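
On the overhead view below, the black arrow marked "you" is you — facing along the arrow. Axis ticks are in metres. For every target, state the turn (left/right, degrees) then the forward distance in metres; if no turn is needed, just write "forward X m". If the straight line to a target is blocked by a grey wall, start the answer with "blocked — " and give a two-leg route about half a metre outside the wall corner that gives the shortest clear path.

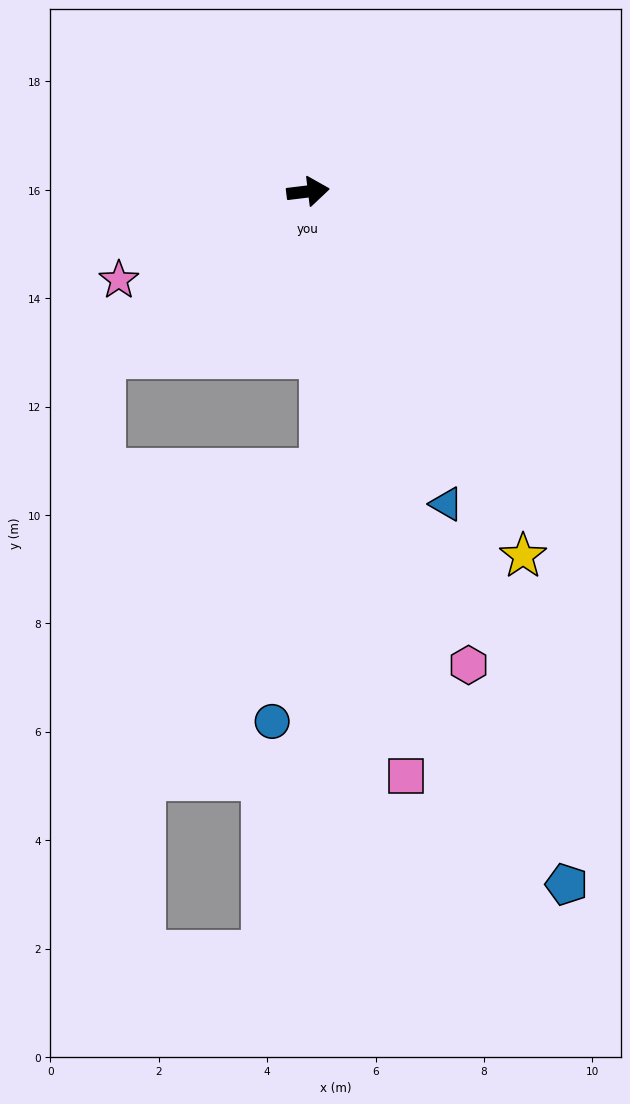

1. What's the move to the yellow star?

turn right 66°, forward 7.8 m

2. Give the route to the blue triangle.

turn right 73°, forward 6.3 m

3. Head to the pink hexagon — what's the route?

turn right 78°, forward 9.2 m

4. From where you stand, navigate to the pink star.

turn right 162°, forward 3.9 m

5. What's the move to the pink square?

turn right 87°, forward 10.9 m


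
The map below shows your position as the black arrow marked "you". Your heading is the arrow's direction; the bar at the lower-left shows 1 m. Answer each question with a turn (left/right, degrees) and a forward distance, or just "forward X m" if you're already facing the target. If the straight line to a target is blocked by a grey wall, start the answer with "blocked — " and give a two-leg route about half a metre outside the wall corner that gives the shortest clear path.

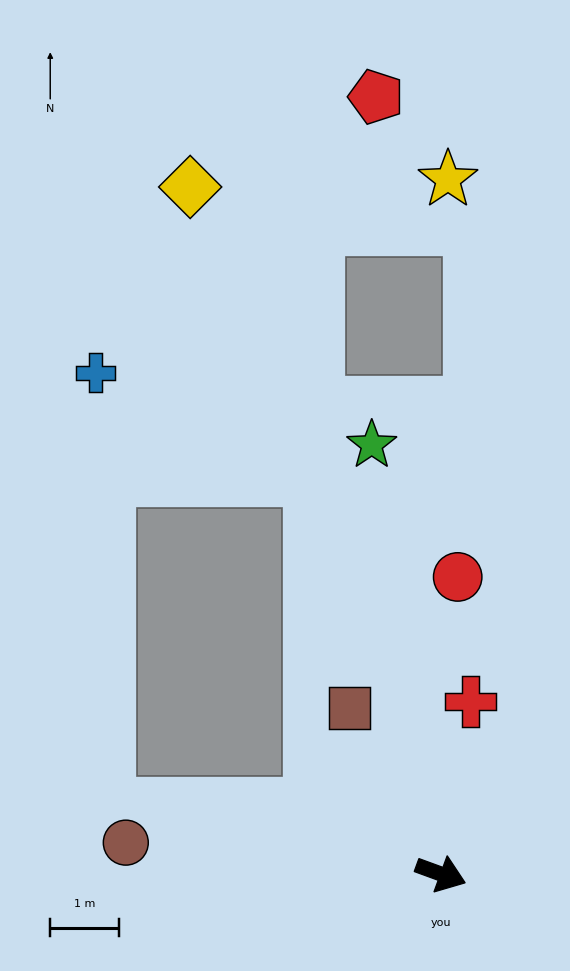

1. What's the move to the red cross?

turn left 100°, forward 2.5 m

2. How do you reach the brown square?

turn left 139°, forward 2.7 m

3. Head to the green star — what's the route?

turn left 119°, forward 6.3 m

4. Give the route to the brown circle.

turn right 166°, forward 4.6 m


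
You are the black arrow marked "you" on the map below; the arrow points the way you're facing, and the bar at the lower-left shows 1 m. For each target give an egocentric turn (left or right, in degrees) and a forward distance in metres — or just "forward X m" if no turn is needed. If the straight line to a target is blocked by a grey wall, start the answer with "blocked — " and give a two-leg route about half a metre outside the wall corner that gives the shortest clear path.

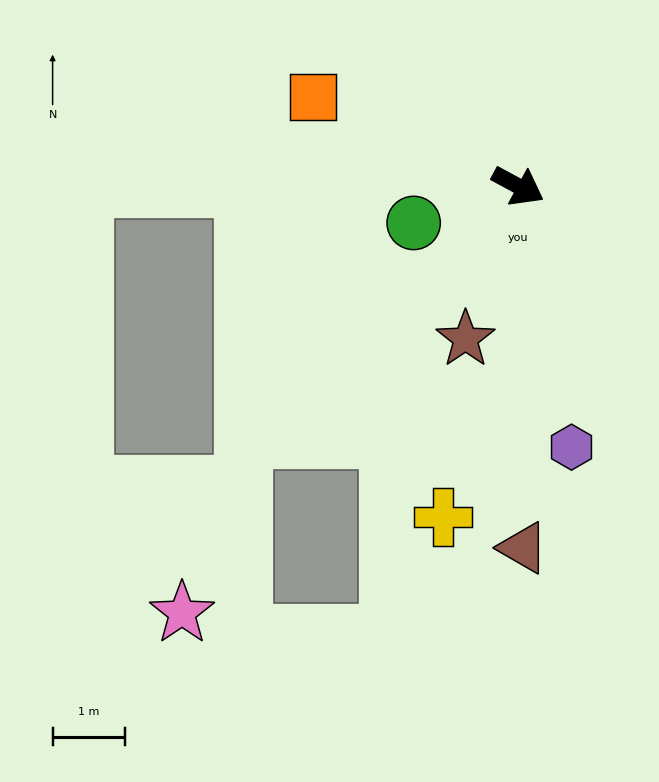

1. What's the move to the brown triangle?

turn right 61°, forward 5.0 m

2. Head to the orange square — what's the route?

turn right 175°, forward 3.1 m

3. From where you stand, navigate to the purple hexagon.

turn right 50°, forward 3.7 m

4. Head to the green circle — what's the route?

turn right 132°, forward 1.5 m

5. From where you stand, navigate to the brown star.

turn right 81°, forward 2.2 m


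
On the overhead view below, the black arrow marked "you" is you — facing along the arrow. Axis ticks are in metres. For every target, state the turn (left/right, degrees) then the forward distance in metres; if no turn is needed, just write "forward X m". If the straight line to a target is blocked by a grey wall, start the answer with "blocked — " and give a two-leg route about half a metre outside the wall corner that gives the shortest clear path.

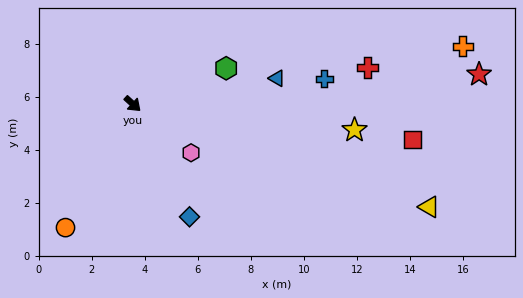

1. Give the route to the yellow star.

turn left 36°, forward 8.4 m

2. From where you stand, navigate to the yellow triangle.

turn left 23°, forward 11.8 m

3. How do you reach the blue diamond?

turn right 21°, forward 4.8 m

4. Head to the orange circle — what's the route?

turn right 76°, forward 5.3 m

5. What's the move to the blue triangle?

turn left 53°, forward 5.5 m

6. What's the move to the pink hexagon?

turn left 3°, forward 2.9 m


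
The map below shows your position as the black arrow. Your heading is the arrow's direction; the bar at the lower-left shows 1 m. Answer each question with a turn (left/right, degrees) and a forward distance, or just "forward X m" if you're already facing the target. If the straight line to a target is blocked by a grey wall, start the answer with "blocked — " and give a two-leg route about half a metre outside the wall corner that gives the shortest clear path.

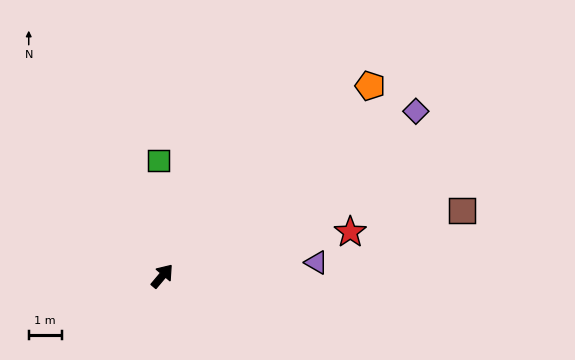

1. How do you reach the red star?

turn right 37°, forward 5.9 m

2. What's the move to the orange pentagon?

turn right 7°, forward 8.6 m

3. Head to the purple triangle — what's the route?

turn right 45°, forward 4.7 m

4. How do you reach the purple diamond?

turn right 17°, forward 9.2 m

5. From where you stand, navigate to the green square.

turn left 42°, forward 3.5 m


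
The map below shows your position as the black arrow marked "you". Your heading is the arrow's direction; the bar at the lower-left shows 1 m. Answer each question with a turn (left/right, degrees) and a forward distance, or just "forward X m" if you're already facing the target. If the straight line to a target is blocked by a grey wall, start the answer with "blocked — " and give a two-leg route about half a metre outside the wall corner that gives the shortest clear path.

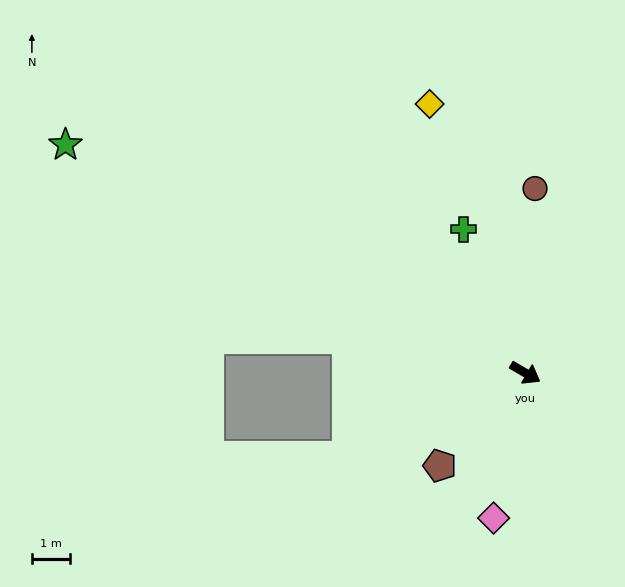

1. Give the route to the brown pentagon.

turn right 102°, forward 3.3 m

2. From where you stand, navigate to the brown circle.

turn left 117°, forward 4.9 m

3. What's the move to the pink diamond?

turn right 72°, forward 3.9 m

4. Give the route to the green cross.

turn left 143°, forward 4.1 m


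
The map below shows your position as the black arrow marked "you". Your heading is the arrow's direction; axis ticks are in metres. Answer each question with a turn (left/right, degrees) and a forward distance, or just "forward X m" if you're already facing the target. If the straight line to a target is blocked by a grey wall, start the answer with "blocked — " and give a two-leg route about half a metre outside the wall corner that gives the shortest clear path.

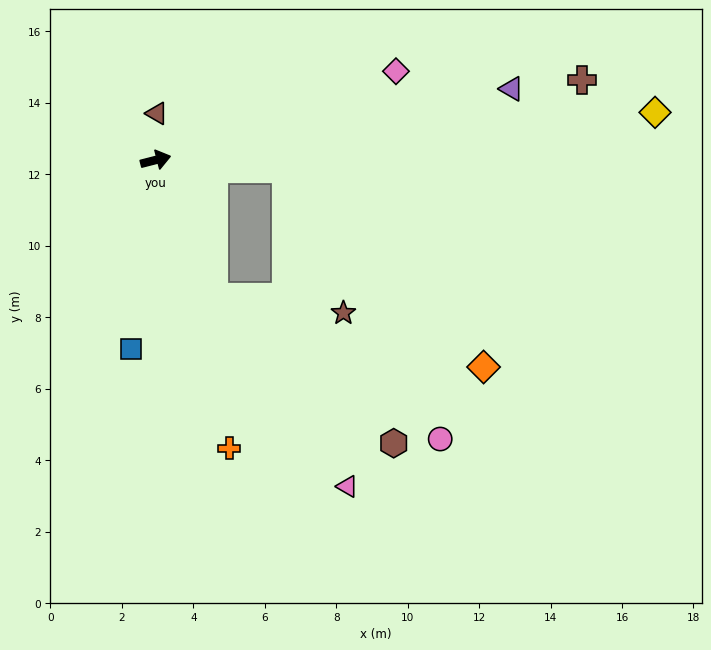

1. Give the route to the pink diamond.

turn left 6°, forward 7.2 m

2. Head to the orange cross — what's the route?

turn right 90°, forward 8.3 m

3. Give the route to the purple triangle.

turn right 3°, forward 10.2 m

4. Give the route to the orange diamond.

blocked — turn right 18°, forward 3.7 m, then turn right 42°, forward 7.8 m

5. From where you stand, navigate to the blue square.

turn right 112°, forward 5.3 m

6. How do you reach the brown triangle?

turn left 74°, forward 1.3 m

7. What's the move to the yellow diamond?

turn right 9°, forward 14.0 m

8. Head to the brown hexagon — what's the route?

blocked — turn right 82°, forward 4.2 m, then turn left 29°, forward 6.5 m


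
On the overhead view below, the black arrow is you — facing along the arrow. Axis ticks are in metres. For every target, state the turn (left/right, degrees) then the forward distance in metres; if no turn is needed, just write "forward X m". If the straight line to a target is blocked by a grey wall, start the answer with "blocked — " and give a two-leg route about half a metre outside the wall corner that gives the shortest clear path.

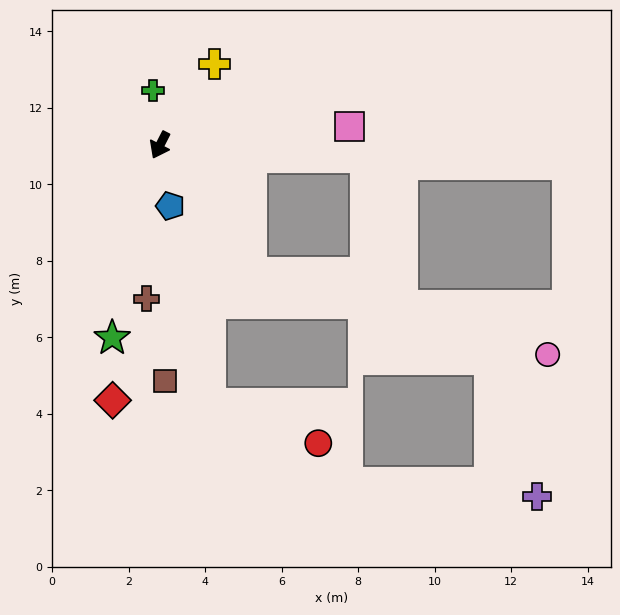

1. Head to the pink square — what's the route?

turn left 123°, forward 5.0 m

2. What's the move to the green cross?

turn right 146°, forward 1.4 m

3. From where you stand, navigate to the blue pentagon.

turn left 37°, forward 1.6 m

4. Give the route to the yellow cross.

turn left 173°, forward 2.6 m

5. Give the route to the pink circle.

blocked — turn left 63°, forward 4.1 m, then turn left 39°, forward 8.0 m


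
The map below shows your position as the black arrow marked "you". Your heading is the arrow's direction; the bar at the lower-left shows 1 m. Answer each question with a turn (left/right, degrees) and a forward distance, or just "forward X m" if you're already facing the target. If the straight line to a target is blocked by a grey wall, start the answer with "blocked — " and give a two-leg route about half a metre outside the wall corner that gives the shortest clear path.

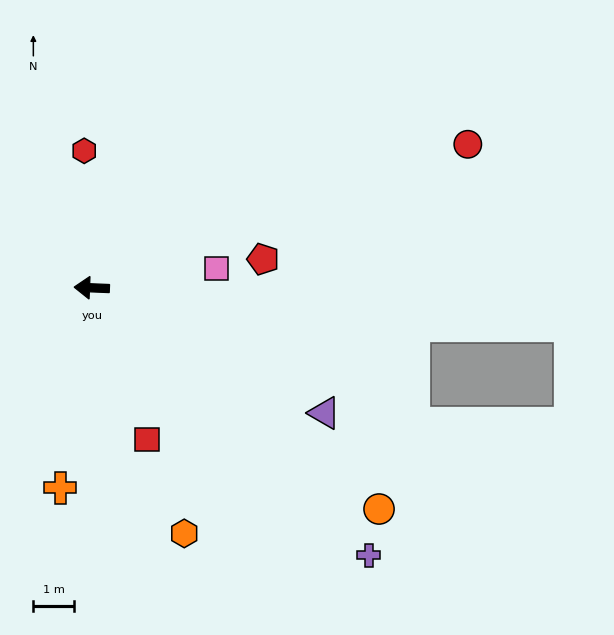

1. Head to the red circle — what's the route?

turn right 157°, forward 10.0 m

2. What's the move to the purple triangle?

turn left 154°, forward 6.5 m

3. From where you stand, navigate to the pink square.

turn right 169°, forward 3.1 m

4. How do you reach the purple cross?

turn left 138°, forward 9.5 m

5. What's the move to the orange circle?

turn left 145°, forward 9.0 m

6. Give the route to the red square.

turn left 112°, forward 4.0 m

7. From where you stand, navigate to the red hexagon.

turn right 85°, forward 3.4 m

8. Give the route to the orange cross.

turn left 83°, forward 5.0 m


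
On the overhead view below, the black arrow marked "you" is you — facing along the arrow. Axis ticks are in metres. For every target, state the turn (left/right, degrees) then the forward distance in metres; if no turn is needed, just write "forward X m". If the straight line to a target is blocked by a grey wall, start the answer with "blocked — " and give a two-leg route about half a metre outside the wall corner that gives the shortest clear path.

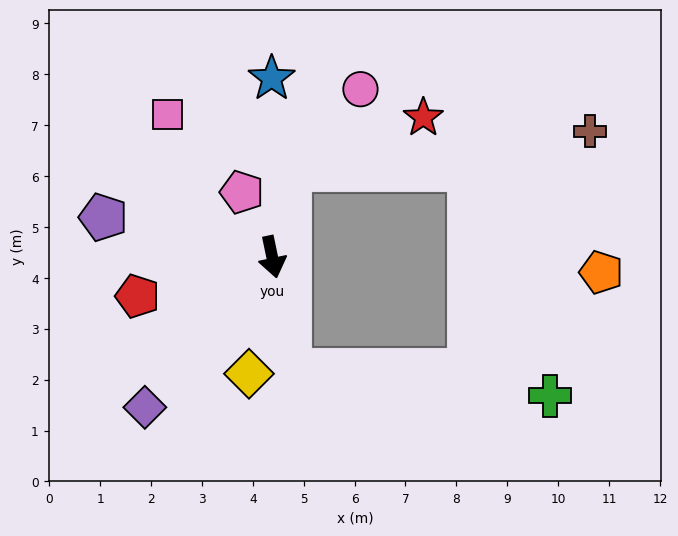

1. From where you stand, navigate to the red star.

blocked — turn left 157°, forward 1.7 m, then turn right 57°, forward 2.8 m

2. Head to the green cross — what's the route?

blocked — turn right 3°, forward 2.3 m, then turn left 76°, forward 5.1 m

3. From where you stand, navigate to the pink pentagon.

turn right 167°, forward 1.4 m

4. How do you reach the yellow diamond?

turn right 23°, forward 2.3 m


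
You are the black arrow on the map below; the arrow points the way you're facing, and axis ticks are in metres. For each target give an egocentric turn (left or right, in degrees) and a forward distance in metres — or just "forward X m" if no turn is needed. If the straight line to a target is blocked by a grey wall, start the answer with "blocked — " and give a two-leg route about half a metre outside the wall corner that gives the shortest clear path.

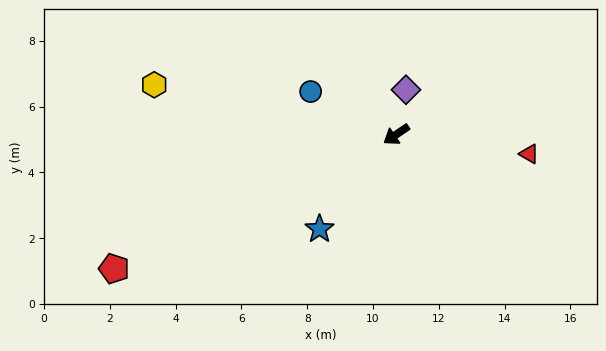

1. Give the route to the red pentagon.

turn right 9°, forward 9.5 m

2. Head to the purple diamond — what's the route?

turn right 136°, forward 1.4 m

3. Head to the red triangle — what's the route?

turn left 137°, forward 4.1 m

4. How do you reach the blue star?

turn left 17°, forward 3.7 m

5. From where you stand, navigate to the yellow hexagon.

turn right 46°, forward 7.5 m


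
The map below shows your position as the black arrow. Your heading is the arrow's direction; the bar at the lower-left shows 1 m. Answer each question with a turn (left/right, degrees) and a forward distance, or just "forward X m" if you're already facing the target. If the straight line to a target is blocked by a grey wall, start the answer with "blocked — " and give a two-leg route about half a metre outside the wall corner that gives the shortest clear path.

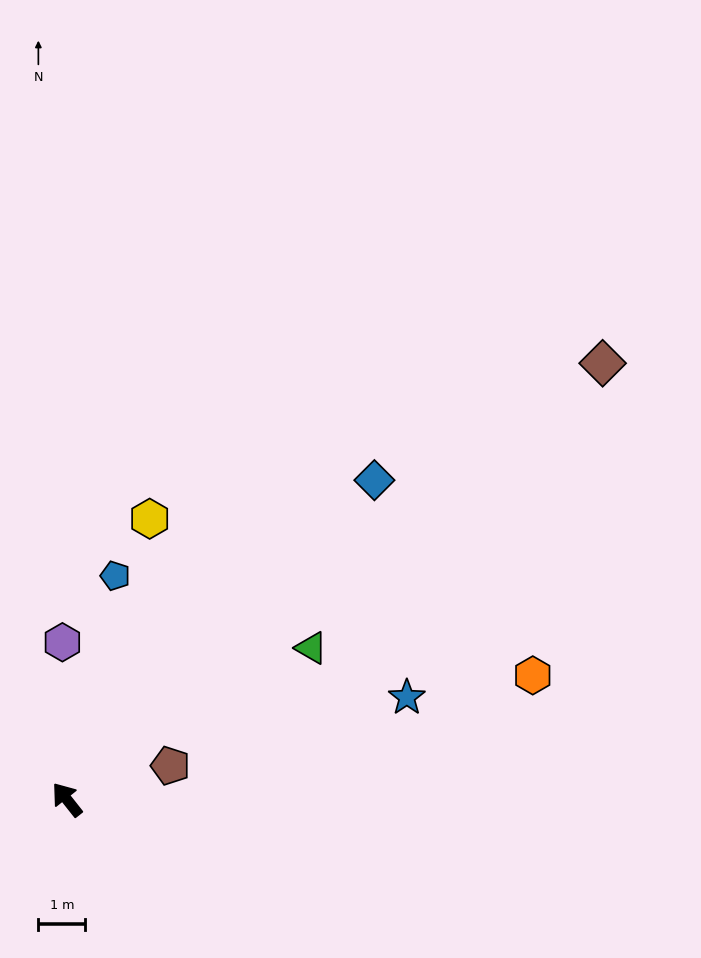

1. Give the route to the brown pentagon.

turn right 110°, forward 2.3 m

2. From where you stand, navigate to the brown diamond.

turn right 89°, forward 14.7 m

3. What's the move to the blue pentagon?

turn right 51°, forward 4.9 m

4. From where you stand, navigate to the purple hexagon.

turn right 37°, forward 3.3 m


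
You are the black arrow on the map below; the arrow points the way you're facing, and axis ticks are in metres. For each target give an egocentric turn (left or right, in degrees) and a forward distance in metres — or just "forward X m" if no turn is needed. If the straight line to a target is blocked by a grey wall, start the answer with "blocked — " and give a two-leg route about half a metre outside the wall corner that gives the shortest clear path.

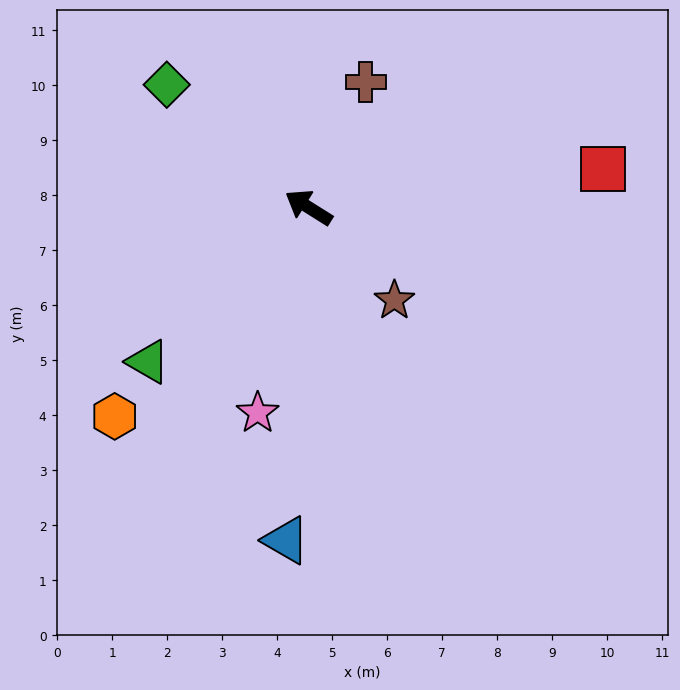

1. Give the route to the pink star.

turn left 108°, forward 3.8 m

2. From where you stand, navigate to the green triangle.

turn left 76°, forward 4.0 m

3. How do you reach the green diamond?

turn right 9°, forward 3.4 m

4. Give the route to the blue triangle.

turn left 118°, forward 6.1 m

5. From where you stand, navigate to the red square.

turn right 141°, forward 5.4 m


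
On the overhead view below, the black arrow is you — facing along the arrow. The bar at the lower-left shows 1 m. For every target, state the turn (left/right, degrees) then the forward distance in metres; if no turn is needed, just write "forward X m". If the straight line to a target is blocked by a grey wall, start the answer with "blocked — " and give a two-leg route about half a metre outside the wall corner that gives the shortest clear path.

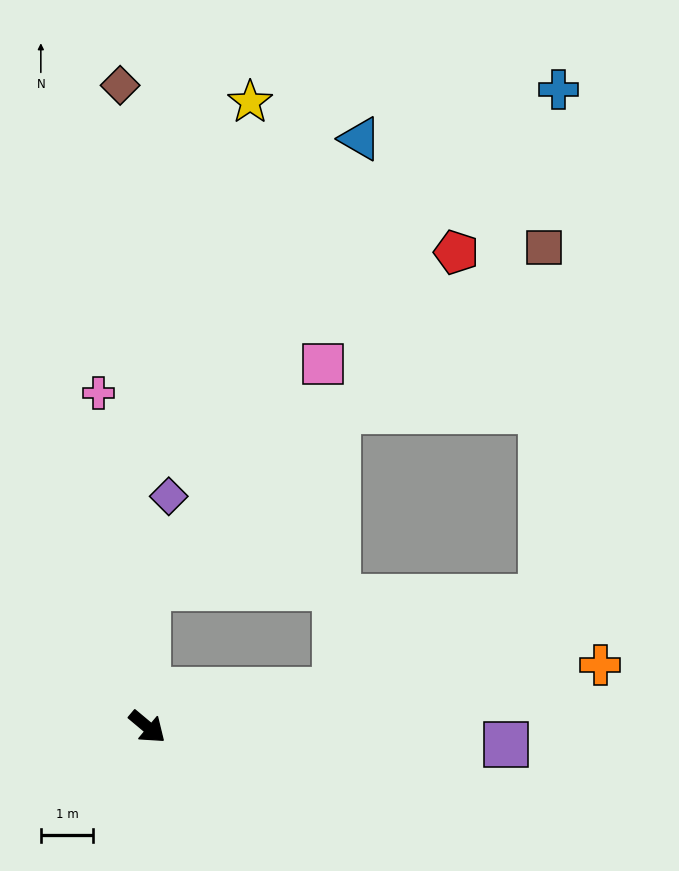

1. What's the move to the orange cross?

turn left 48°, forward 8.7 m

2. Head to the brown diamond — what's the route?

turn left 132°, forward 12.3 m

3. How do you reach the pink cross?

turn left 138°, forward 6.4 m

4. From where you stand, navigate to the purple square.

turn left 37°, forward 6.9 m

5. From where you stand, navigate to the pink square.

blocked — turn left 129°, forward 2.7 m, then turn right 37°, forward 5.4 m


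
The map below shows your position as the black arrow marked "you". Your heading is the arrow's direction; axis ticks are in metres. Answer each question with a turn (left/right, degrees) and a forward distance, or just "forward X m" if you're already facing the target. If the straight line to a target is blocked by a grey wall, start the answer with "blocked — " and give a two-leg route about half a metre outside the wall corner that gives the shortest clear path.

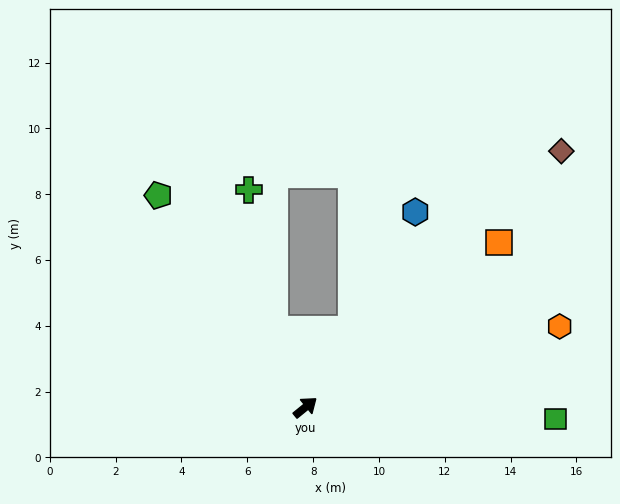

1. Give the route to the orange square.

forward 7.7 m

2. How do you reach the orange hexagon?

turn right 22°, forward 8.1 m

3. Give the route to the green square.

turn right 42°, forward 7.6 m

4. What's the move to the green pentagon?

turn left 86°, forward 7.8 m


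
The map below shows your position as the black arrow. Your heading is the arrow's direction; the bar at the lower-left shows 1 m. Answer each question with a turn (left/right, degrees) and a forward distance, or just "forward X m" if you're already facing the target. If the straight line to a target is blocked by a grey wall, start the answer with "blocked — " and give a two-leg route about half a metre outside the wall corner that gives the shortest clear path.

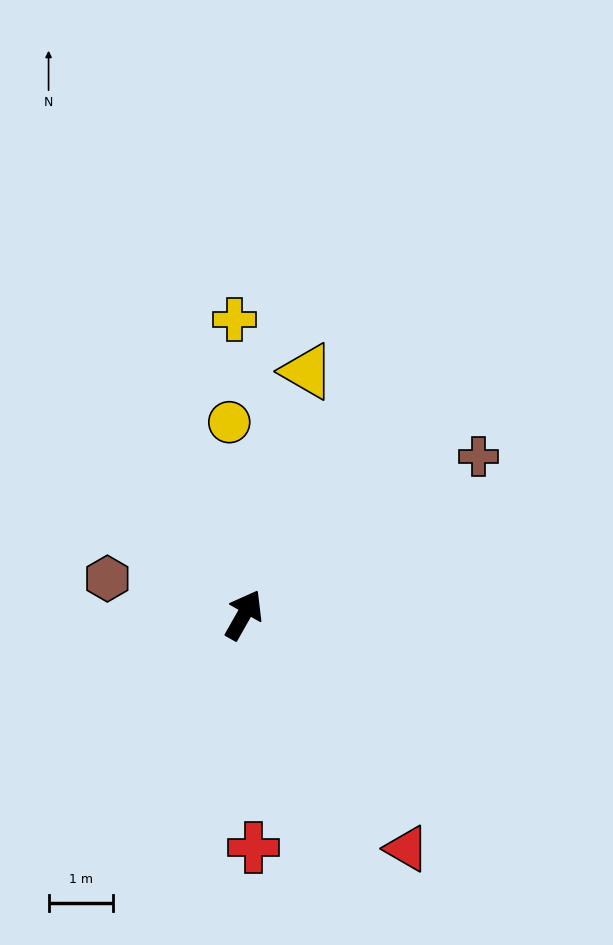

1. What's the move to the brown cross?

turn right 27°, forward 4.4 m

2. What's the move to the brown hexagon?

turn left 105°, forward 2.2 m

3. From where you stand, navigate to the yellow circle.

turn left 34°, forward 3.0 m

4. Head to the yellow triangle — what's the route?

turn left 15°, forward 3.9 m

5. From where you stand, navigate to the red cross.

turn right 148°, forward 3.6 m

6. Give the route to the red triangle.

turn right 116°, forward 4.4 m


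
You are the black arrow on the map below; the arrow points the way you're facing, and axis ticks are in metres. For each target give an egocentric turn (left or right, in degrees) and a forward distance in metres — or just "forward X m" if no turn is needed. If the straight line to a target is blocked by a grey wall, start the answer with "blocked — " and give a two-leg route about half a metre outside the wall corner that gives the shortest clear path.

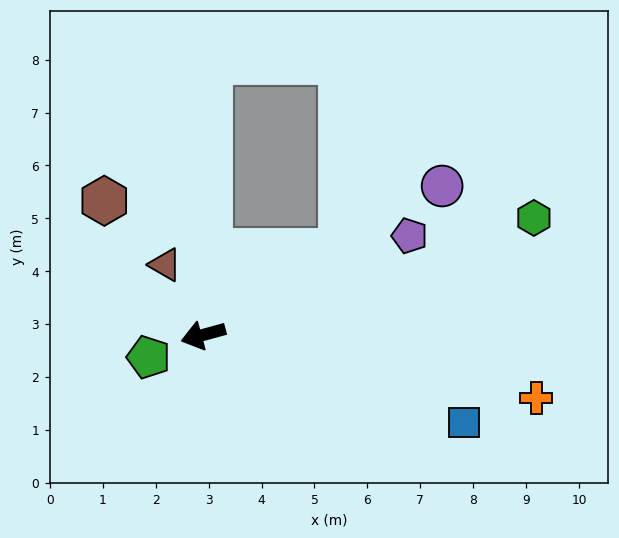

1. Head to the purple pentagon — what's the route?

turn right 170°, forward 4.3 m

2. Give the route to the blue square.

turn left 146°, forward 5.2 m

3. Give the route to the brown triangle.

turn right 77°, forward 1.5 m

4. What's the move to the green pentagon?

turn left 7°, forward 1.1 m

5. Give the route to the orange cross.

turn left 154°, forward 6.4 m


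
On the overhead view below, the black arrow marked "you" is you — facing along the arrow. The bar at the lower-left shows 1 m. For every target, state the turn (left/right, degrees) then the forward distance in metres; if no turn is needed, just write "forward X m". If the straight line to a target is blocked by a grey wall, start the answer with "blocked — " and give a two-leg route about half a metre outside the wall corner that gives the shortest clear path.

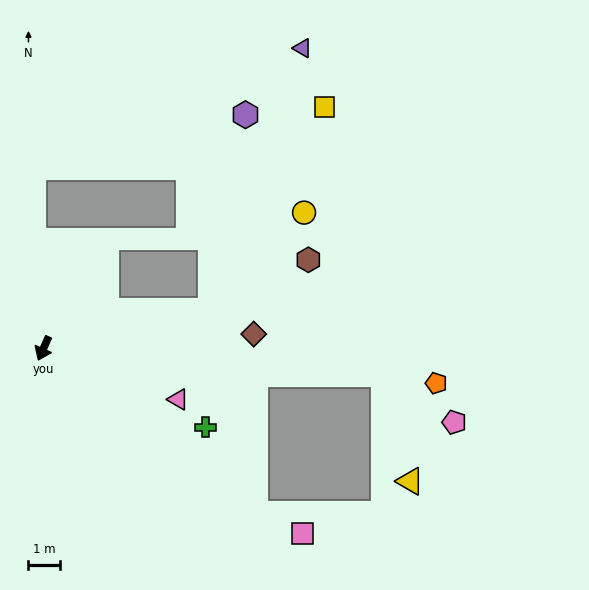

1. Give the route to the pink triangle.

turn left 93°, forward 4.5 m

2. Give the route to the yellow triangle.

blocked — turn left 110°, forward 10.7 m, then turn right 72°, forward 3.5 m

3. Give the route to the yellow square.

blocked — turn left 126°, forward 5.4 m, then turn left 49°, forward 7.3 m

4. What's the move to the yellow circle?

blocked — turn left 126°, forward 5.4 m, then turn left 35°, forward 4.2 m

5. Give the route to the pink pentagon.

blocked — turn left 110°, forward 10.7 m, then turn right 31°, forward 2.7 m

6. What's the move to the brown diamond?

turn left 118°, forward 6.6 m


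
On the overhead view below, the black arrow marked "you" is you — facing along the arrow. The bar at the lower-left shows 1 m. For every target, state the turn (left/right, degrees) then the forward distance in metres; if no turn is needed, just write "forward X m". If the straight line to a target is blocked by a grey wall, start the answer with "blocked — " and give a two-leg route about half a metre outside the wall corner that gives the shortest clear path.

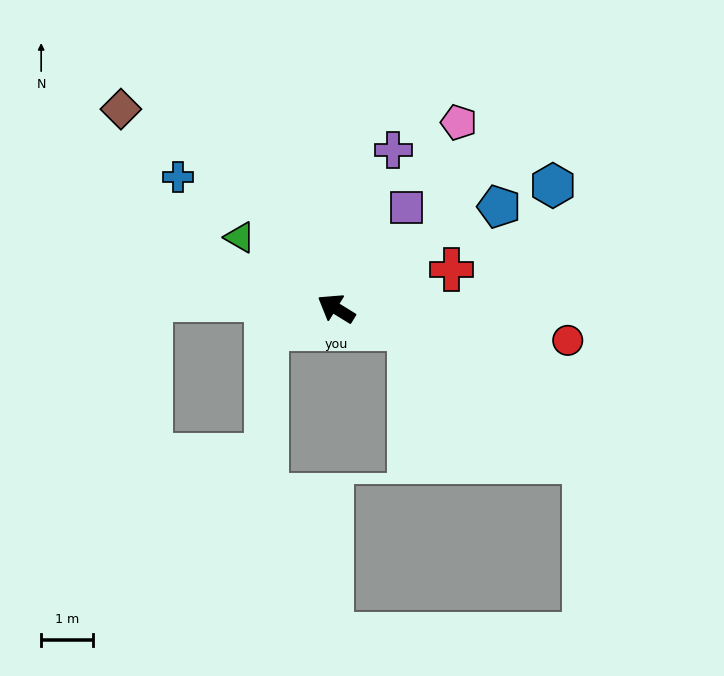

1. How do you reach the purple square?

turn right 93°, forward 2.4 m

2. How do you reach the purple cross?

turn right 78°, forward 3.3 m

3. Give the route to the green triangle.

turn right 5°, forward 2.3 m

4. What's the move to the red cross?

turn right 130°, forward 2.3 m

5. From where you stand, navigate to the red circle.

turn right 156°, forward 4.5 m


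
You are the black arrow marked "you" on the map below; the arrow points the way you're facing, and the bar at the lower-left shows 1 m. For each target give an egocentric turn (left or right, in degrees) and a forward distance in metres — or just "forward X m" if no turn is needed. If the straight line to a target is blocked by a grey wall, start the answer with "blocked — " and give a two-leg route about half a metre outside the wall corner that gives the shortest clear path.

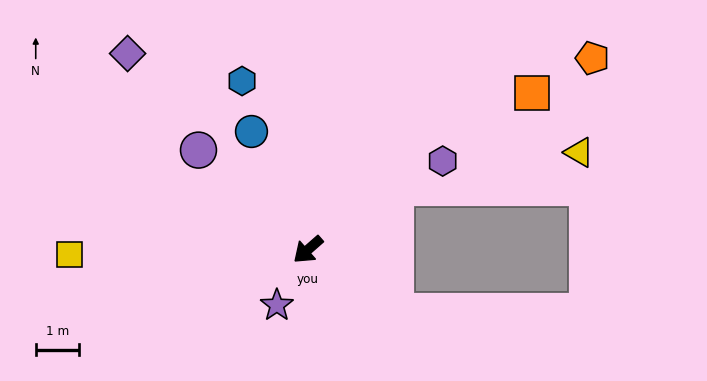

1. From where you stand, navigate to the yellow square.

turn right 40°, forward 5.5 m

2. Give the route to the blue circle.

turn right 106°, forward 3.0 m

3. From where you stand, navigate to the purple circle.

turn right 84°, forward 3.4 m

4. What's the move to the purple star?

turn left 20°, forward 1.5 m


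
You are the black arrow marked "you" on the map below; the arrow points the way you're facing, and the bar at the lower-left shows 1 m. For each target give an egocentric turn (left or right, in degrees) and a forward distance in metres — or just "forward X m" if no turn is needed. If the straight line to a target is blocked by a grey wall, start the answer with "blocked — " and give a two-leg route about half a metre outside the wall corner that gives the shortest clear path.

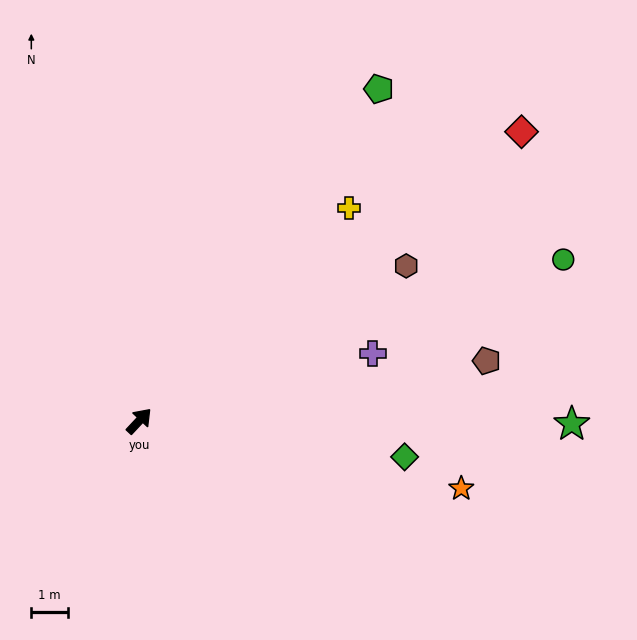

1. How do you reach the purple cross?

turn right 31°, forward 6.6 m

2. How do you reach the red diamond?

turn right 10°, forward 13.1 m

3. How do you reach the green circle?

turn right 26°, forward 12.4 m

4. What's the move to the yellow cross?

forward 8.2 m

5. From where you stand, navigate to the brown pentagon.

turn right 37°, forward 9.6 m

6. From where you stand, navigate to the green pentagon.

turn left 7°, forward 11.2 m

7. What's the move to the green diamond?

turn right 55°, forward 7.3 m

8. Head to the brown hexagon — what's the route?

turn right 17°, forward 8.4 m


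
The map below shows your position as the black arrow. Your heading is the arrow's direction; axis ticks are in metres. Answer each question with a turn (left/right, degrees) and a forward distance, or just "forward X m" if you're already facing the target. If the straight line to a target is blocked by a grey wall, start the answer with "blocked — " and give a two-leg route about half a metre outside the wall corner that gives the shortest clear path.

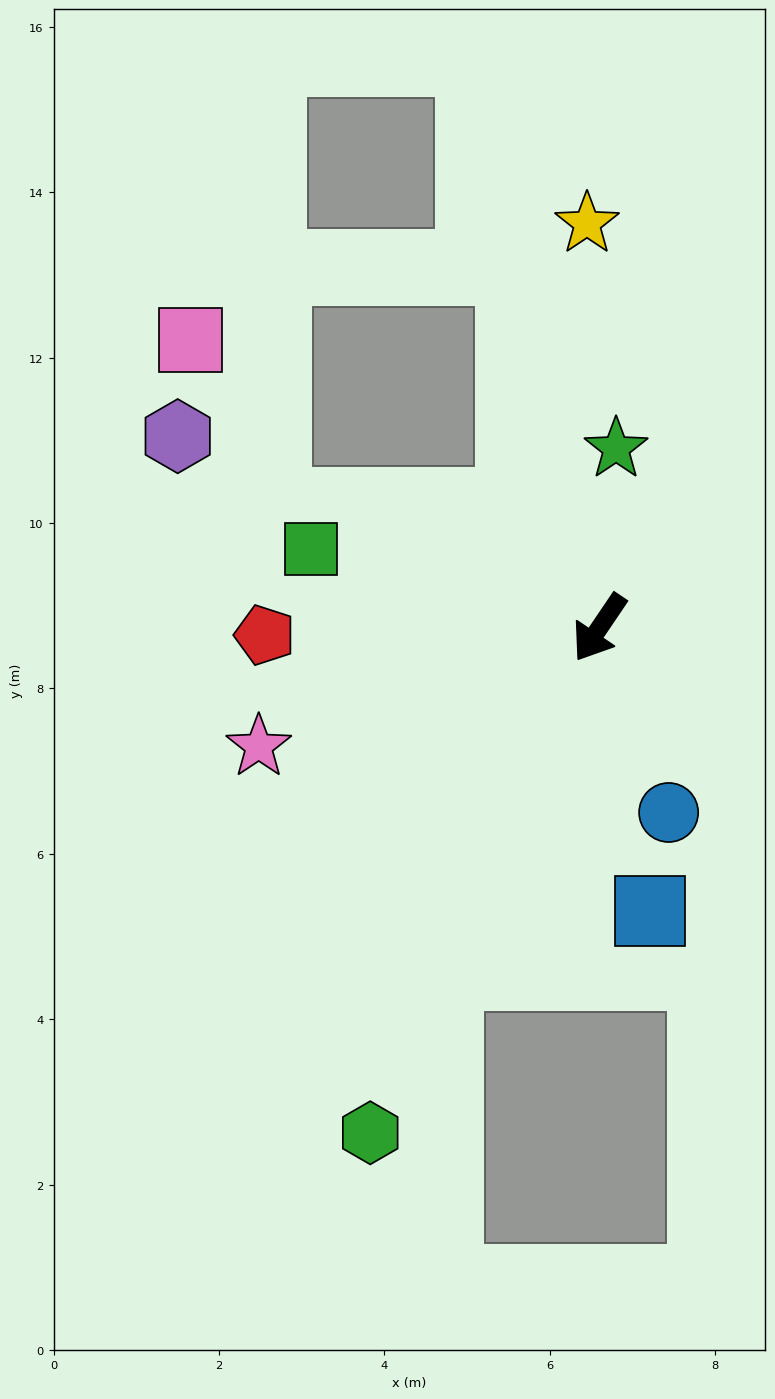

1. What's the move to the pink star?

turn right 37°, forward 4.4 m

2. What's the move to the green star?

turn right 151°, forward 2.2 m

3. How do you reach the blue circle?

turn left 55°, forward 2.4 m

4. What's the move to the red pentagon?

turn right 55°, forward 4.0 m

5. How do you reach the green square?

turn right 71°, forward 3.6 m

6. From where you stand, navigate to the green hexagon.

turn left 10°, forward 6.7 m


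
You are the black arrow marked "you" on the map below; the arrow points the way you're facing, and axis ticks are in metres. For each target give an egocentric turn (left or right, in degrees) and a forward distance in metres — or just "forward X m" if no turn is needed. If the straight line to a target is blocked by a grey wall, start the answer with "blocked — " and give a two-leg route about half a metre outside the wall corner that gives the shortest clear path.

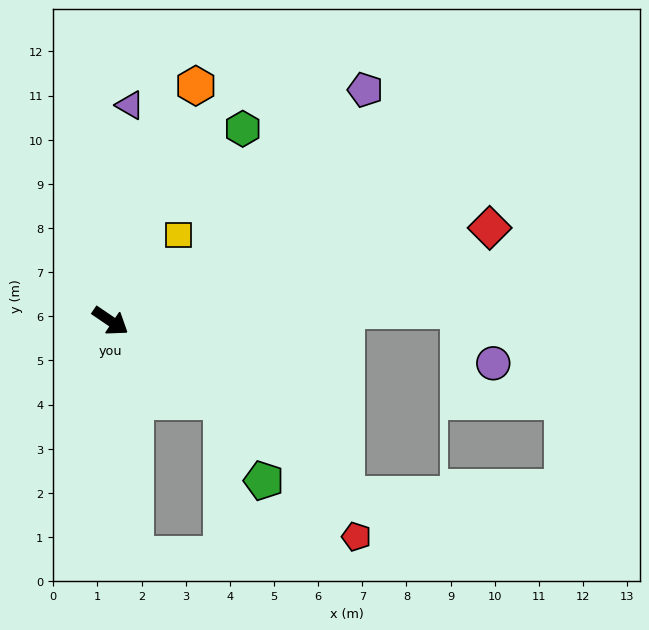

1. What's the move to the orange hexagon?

turn left 104°, forward 5.7 m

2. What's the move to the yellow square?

turn left 86°, forward 2.5 m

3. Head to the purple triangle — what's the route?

turn left 119°, forward 4.9 m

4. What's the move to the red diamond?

turn left 48°, forward 8.8 m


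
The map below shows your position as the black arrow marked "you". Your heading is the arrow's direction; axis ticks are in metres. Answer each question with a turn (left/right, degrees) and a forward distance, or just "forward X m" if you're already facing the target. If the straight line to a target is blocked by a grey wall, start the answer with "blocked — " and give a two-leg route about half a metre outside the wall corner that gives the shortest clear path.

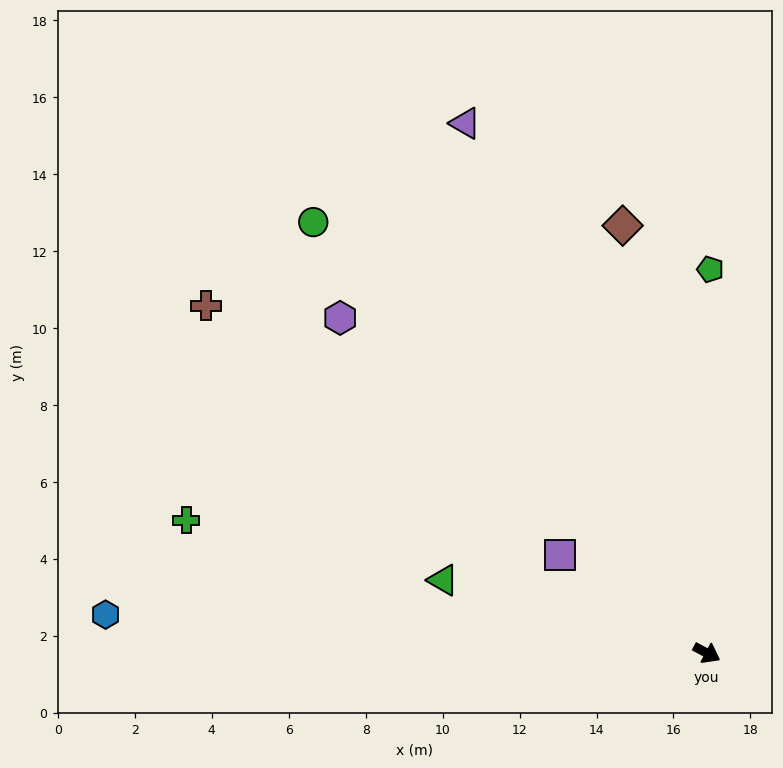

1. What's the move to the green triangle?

turn right 167°, forward 7.1 m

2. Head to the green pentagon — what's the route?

turn left 118°, forward 10.0 m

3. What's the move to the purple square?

turn left 174°, forward 4.6 m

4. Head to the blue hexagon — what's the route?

turn right 156°, forward 15.7 m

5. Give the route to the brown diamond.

turn left 129°, forward 11.3 m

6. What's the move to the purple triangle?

turn left 143°, forward 15.1 m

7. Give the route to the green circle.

turn left 161°, forward 15.2 m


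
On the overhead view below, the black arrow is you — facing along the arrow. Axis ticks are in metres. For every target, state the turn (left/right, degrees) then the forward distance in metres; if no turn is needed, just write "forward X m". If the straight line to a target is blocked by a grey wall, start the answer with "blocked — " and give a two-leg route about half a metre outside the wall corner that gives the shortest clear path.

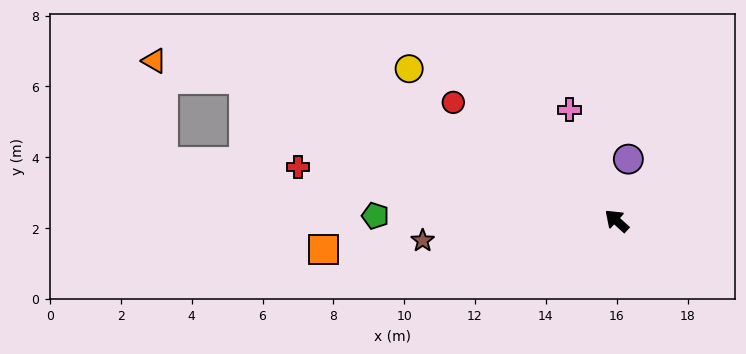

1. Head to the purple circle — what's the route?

turn right 58°, forward 1.8 m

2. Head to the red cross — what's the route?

turn left 33°, forward 9.1 m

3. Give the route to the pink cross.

turn right 25°, forward 3.4 m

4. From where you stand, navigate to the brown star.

turn left 48°, forward 5.5 m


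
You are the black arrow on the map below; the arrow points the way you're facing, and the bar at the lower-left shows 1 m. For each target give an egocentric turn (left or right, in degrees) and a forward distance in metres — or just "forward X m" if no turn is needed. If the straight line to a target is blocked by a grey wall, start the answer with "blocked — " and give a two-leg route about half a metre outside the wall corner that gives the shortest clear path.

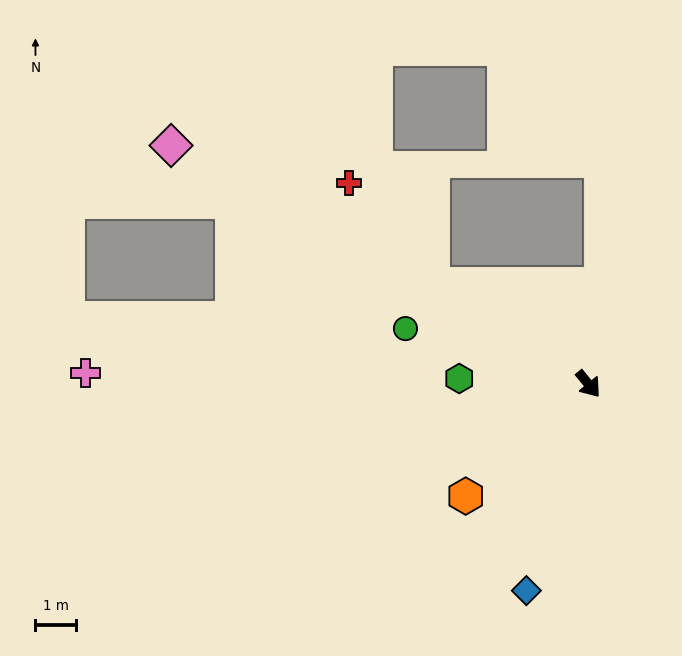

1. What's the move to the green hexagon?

turn right 132°, forward 3.1 m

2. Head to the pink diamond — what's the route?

turn right 159°, forward 11.7 m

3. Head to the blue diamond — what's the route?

turn right 56°, forward 5.3 m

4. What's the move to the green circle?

turn right 146°, forward 4.7 m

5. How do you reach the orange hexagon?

turn right 87°, forward 4.0 m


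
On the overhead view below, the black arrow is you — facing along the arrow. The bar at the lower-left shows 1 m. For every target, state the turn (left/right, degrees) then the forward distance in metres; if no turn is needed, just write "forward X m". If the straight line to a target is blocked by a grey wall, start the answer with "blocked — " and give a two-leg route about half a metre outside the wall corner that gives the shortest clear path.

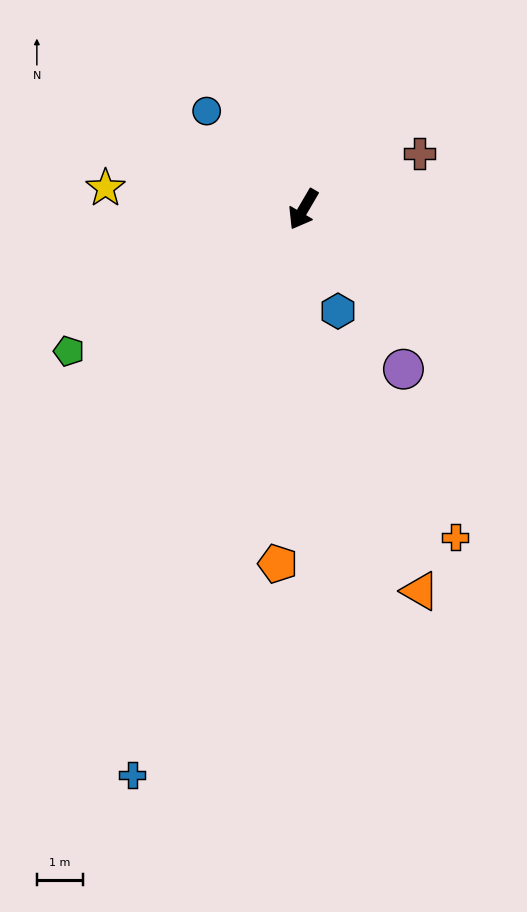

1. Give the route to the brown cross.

turn left 146°, forward 2.8 m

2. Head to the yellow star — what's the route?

turn right 66°, forward 4.3 m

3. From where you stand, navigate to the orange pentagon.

turn left 26°, forward 7.6 m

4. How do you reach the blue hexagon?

turn left 49°, forward 2.3 m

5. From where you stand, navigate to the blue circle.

turn right 105°, forward 3.0 m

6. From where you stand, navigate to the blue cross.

turn left 13°, forward 12.7 m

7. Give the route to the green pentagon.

turn right 29°, forward 5.9 m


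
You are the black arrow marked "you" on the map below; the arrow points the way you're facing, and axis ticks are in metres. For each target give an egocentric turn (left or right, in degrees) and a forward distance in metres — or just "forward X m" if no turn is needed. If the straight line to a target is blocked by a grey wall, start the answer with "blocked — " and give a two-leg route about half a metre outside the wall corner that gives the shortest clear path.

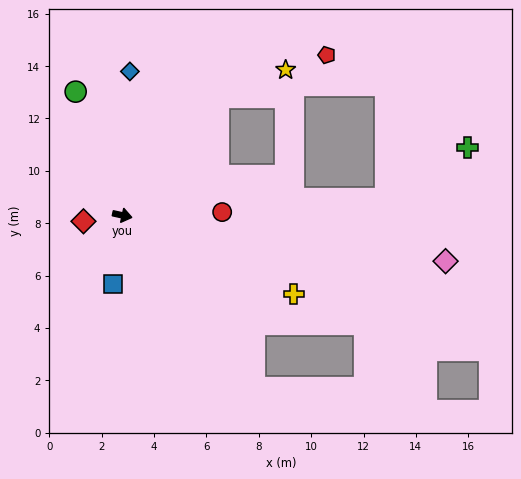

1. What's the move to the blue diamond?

turn left 99°, forward 5.5 m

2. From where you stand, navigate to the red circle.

turn left 14°, forward 3.8 m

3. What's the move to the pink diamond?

turn left 4°, forward 12.5 m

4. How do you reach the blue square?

turn right 85°, forward 2.7 m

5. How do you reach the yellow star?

blocked — turn left 63°, forward 5.8 m, then turn right 29°, forward 2.8 m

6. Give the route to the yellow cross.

turn right 12°, forward 7.2 m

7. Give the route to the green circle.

turn left 123°, forward 5.0 m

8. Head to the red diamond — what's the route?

turn right 159°, forward 1.5 m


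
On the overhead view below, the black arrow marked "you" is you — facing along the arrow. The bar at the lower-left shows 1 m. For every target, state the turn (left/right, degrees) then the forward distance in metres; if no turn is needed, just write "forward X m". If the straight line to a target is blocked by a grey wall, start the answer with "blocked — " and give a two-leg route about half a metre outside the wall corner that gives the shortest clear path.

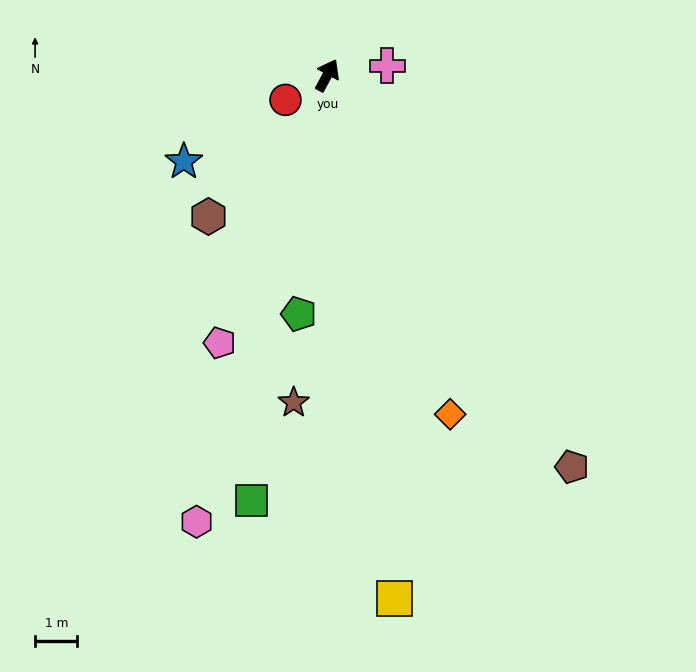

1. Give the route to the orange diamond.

turn right 132°, forward 8.5 m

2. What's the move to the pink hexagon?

turn right 168°, forward 11.0 m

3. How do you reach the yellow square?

turn right 144°, forward 12.5 m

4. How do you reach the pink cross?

turn right 53°, forward 1.4 m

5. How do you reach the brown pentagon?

turn right 120°, forward 10.9 m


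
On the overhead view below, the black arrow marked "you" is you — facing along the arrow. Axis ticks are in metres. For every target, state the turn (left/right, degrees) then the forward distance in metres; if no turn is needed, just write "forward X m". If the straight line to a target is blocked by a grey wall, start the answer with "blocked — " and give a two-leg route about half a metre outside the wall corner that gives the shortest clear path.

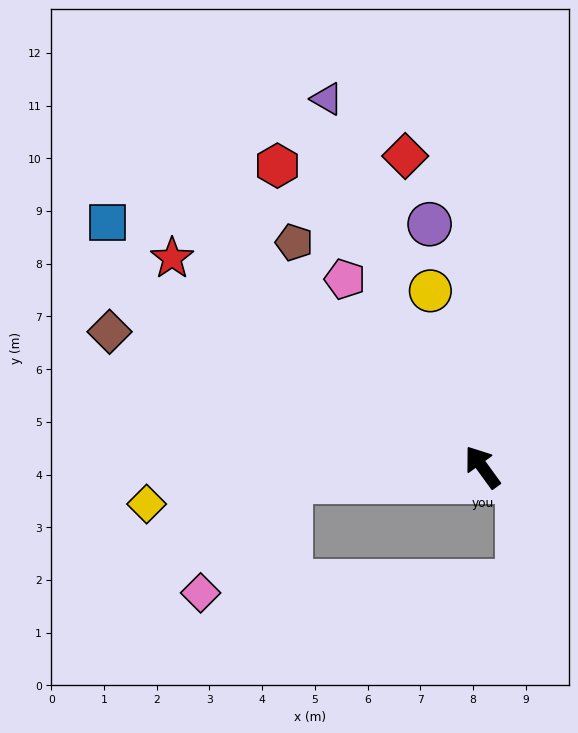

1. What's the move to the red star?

turn left 20°, forward 7.1 m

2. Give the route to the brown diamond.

turn left 34°, forward 7.5 m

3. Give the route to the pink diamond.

blocked — turn left 58°, forward 3.7 m, then turn left 47°, forward 2.7 m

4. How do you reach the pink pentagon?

forward 4.4 m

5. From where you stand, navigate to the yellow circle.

turn right 20°, forward 3.5 m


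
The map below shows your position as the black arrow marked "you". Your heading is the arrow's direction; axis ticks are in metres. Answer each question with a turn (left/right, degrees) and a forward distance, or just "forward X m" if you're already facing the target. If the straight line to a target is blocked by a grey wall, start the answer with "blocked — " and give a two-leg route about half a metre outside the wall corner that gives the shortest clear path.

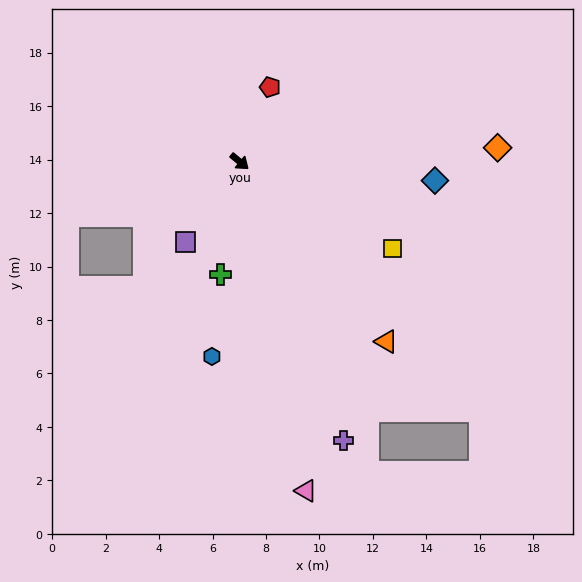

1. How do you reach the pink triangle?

turn right 39°, forward 12.6 m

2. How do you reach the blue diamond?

turn left 34°, forward 7.3 m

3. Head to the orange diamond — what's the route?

turn left 43°, forward 9.7 m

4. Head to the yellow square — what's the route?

turn left 10°, forward 6.6 m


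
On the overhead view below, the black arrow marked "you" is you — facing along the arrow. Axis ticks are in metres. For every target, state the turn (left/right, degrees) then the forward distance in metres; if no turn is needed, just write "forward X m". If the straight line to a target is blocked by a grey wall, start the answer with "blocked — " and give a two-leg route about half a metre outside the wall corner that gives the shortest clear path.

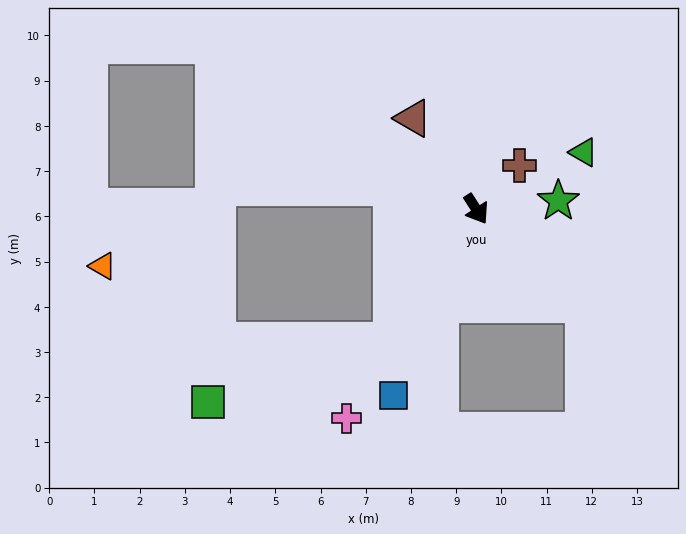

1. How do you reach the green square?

blocked — turn right 65°, forward 3.5 m, then turn right 40°, forward 4.3 m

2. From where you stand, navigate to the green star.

turn left 63°, forward 1.8 m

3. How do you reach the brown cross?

turn left 103°, forward 1.4 m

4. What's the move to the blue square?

turn right 57°, forward 4.5 m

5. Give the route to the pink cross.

turn right 64°, forward 5.4 m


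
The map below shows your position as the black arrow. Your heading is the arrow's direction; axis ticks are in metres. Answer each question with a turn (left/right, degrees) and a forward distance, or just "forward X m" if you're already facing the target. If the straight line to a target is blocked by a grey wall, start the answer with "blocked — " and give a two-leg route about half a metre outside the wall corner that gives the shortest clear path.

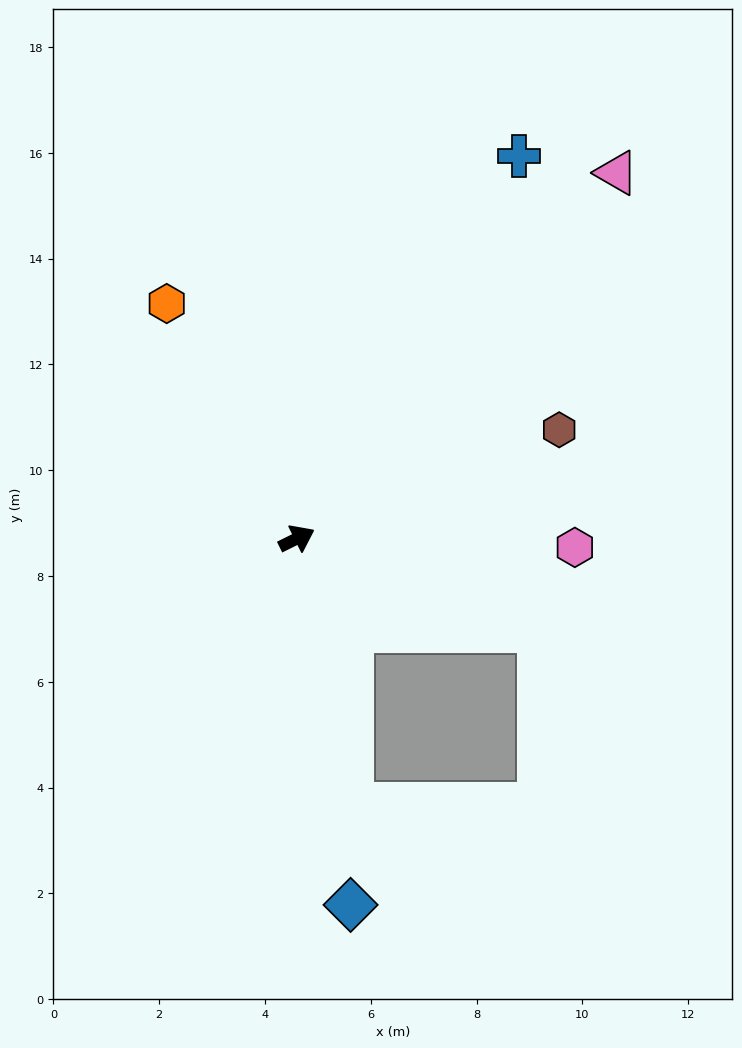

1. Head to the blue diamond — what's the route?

turn right 108°, forward 7.0 m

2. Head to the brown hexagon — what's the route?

turn right 4°, forward 5.4 m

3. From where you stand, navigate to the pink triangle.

turn left 22°, forward 9.2 m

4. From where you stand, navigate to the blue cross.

turn left 34°, forward 8.4 m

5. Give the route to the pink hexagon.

turn right 28°, forward 5.3 m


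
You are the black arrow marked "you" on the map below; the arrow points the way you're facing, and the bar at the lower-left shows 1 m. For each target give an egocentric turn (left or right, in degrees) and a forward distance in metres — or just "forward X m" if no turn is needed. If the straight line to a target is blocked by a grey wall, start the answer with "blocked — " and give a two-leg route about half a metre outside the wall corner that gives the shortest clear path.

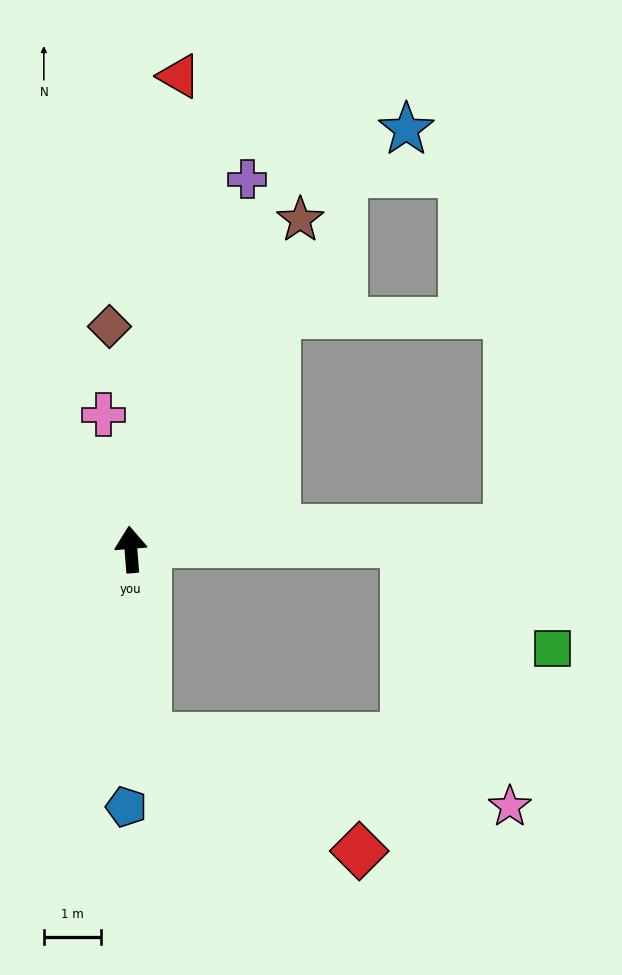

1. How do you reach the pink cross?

turn left 7°, forward 2.4 m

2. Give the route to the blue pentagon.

turn left 174°, forward 4.5 m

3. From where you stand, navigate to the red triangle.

turn right 10°, forward 8.3 m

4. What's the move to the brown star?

turn right 32°, forward 6.5 m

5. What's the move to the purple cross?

turn right 22°, forward 6.8 m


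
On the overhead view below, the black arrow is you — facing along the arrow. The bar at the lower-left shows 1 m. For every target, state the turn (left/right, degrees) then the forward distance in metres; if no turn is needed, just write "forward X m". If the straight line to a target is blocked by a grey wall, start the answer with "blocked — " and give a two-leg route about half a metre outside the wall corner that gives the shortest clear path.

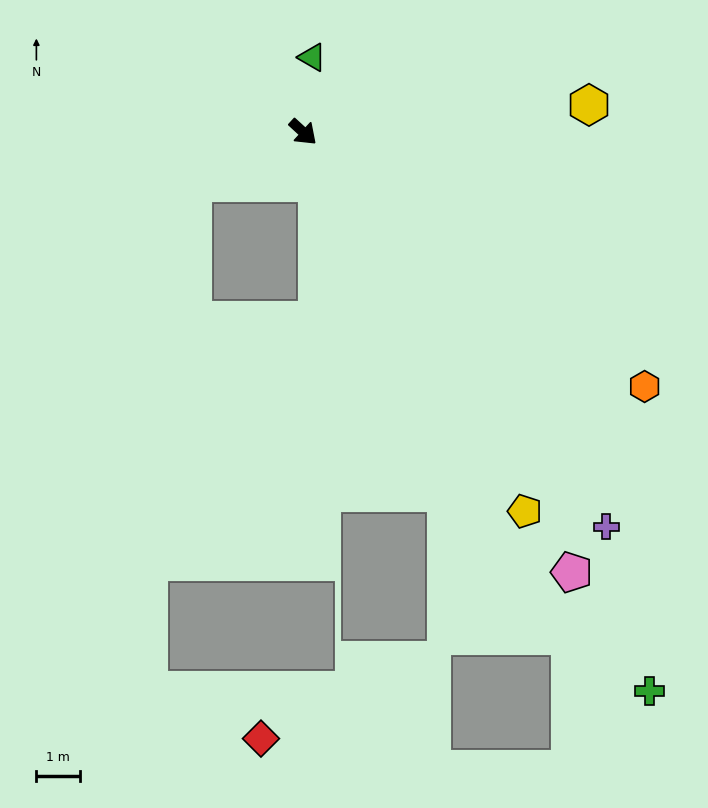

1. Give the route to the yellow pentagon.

turn right 17°, forward 10.0 m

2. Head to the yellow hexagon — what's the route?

turn left 48°, forward 6.5 m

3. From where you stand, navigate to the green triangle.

turn left 126°, forward 1.7 m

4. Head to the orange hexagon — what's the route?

turn left 6°, forward 9.7 m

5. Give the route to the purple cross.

turn right 10°, forward 11.3 m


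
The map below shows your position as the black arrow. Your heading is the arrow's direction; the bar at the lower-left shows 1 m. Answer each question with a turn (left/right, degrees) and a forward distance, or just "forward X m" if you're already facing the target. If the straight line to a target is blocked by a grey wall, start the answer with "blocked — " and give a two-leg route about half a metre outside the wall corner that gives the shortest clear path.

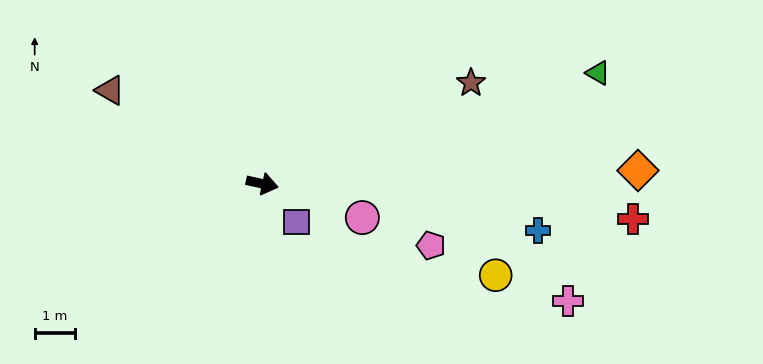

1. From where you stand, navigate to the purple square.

turn right 36°, forward 1.3 m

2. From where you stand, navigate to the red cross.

turn left 7°, forward 9.2 m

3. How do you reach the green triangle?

turn left 31°, forward 8.8 m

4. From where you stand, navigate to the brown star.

turn left 38°, forward 5.7 m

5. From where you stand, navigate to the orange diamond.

turn left 14°, forward 9.3 m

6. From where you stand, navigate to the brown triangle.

turn left 161°, forward 4.4 m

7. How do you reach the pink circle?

turn right 6°, forward 2.6 m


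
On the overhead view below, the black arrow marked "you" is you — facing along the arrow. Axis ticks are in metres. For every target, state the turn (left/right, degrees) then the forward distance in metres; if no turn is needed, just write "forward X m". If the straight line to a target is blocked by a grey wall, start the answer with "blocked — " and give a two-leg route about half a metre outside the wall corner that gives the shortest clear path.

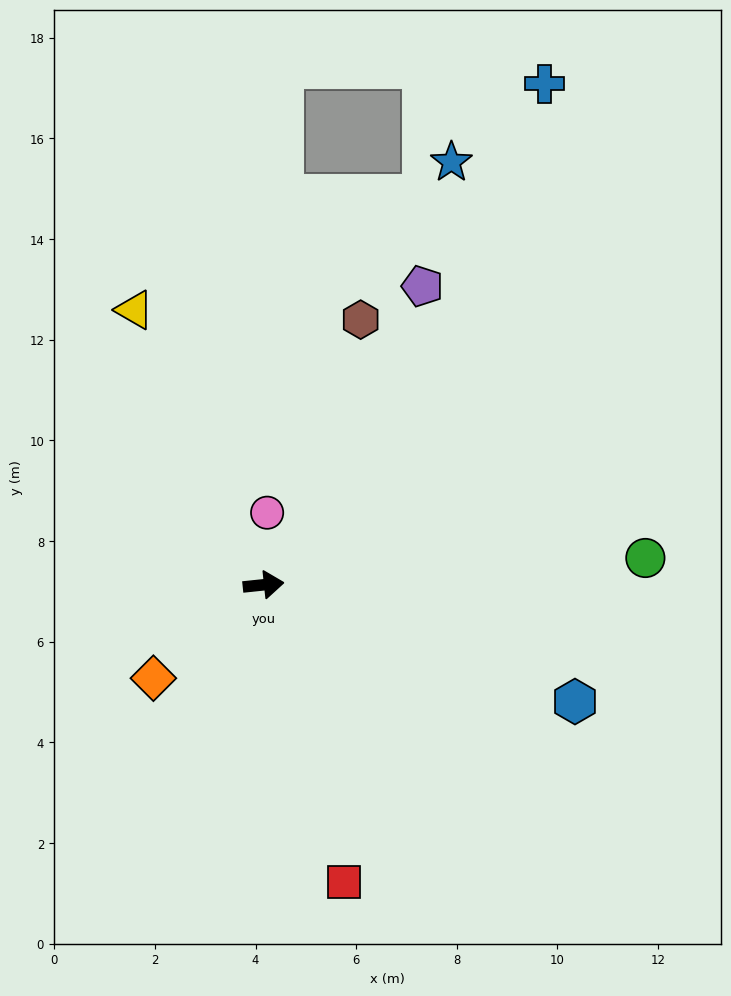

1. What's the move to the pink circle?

turn left 81°, forward 1.4 m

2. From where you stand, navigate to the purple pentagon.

turn left 56°, forward 6.7 m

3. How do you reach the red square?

turn right 81°, forward 6.1 m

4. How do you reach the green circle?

forward 7.6 m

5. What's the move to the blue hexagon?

turn right 27°, forward 6.6 m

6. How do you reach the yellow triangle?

turn left 109°, forward 6.0 m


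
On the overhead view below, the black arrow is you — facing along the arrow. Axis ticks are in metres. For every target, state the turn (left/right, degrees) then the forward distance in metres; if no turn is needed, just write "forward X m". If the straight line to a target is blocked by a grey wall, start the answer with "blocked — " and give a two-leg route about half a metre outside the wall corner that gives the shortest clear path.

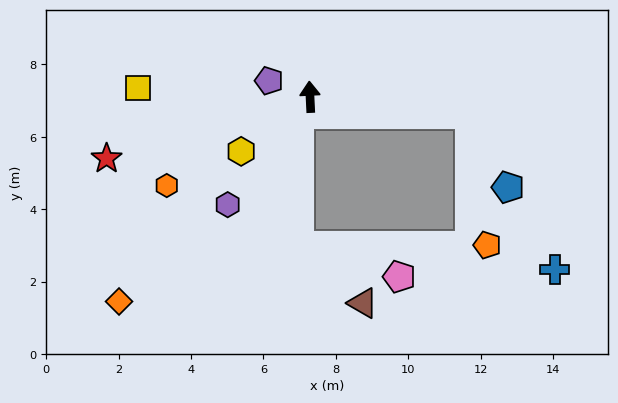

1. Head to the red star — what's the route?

turn left 104°, forward 5.9 m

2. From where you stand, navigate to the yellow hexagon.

turn left 126°, forward 2.4 m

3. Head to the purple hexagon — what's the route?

turn left 140°, forward 3.8 m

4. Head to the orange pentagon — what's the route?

blocked — turn right 99°, forward 4.5 m, then turn right 76°, forward 3.6 m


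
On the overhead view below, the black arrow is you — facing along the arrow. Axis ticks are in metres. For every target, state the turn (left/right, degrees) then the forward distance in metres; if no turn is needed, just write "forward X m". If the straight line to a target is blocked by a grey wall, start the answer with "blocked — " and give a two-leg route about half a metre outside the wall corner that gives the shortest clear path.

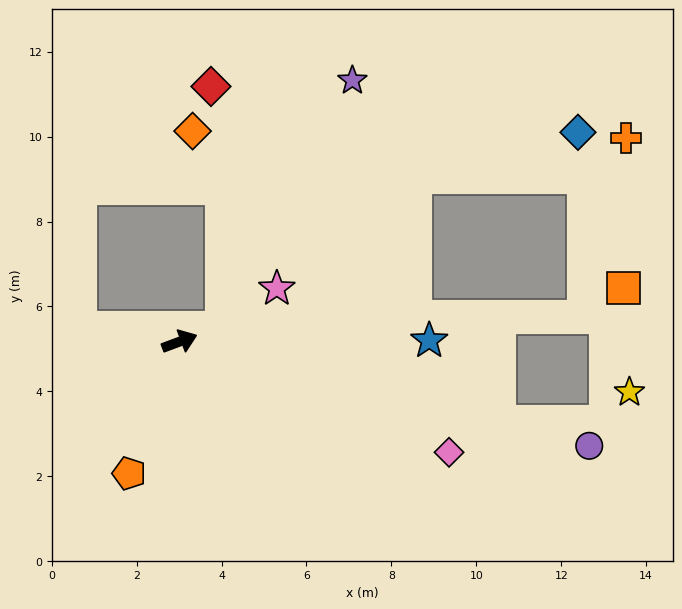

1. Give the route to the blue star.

turn right 20°, forward 5.9 m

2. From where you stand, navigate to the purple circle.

turn right 35°, forward 10.0 m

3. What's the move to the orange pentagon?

turn right 131°, forward 3.3 m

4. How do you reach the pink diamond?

turn right 43°, forward 6.9 m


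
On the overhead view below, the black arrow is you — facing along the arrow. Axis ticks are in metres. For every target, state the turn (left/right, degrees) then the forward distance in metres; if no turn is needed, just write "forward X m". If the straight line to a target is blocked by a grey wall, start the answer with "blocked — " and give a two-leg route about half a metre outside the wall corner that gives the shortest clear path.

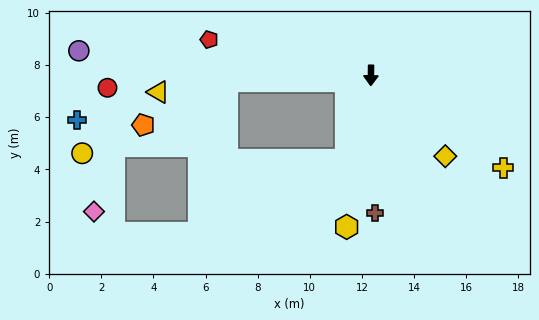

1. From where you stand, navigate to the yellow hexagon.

turn right 8°, forward 5.9 m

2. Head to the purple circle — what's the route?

turn right 94°, forward 11.2 m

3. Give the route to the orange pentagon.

blocked — turn right 87°, forward 5.5 m, then turn left 25°, forward 3.6 m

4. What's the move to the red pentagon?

turn right 102°, forward 6.4 m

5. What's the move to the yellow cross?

turn left 56°, forward 6.2 m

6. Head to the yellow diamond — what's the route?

turn left 43°, forward 4.2 m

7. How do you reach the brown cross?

turn left 3°, forward 5.3 m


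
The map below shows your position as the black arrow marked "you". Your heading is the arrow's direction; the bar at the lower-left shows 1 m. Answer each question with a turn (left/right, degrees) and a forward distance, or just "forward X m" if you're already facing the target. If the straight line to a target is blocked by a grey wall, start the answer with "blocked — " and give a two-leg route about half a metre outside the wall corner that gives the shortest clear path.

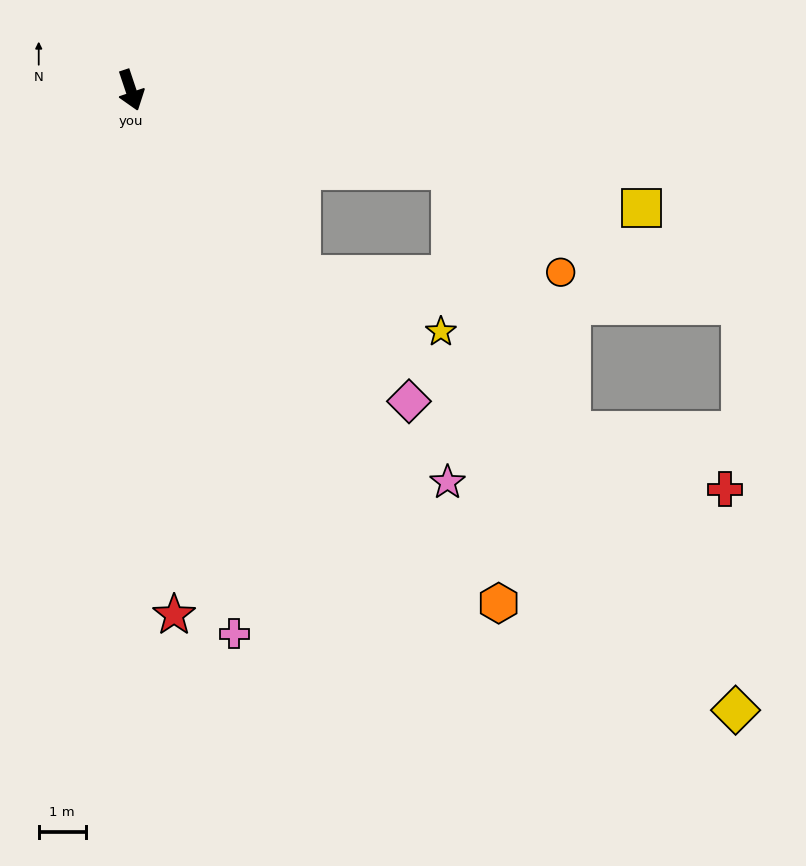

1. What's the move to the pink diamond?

turn left 23°, forward 8.9 m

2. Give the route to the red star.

turn right 14°, forward 11.2 m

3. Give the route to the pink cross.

turn right 8°, forward 11.8 m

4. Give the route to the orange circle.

blocked — turn left 58°, forward 7.1 m, then turn right 30°, forward 3.2 m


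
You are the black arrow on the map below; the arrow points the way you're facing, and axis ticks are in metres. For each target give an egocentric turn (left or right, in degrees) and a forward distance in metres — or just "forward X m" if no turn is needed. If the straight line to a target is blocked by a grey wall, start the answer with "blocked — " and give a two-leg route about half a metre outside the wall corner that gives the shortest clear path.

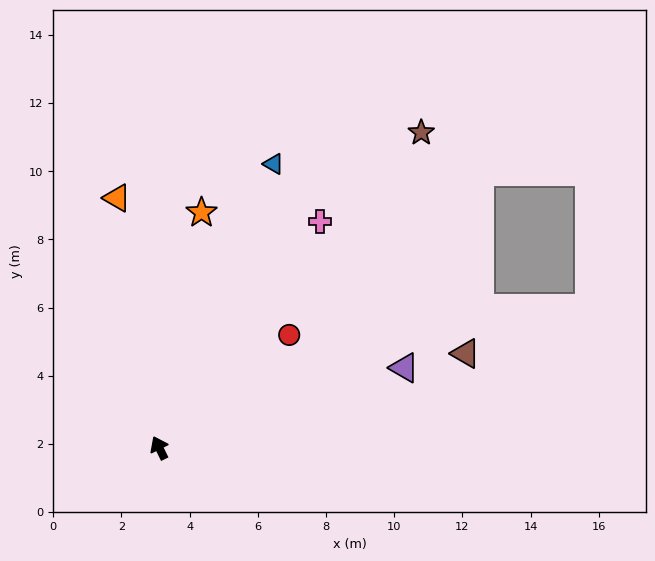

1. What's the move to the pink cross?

turn right 62°, forward 8.1 m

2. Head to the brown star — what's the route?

turn right 66°, forward 12.0 m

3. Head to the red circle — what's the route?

turn right 75°, forward 5.0 m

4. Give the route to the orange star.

turn right 36°, forward 7.0 m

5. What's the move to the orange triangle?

turn right 17°, forward 7.4 m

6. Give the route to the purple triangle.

turn right 98°, forward 7.6 m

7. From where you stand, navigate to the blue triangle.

turn right 48°, forward 9.0 m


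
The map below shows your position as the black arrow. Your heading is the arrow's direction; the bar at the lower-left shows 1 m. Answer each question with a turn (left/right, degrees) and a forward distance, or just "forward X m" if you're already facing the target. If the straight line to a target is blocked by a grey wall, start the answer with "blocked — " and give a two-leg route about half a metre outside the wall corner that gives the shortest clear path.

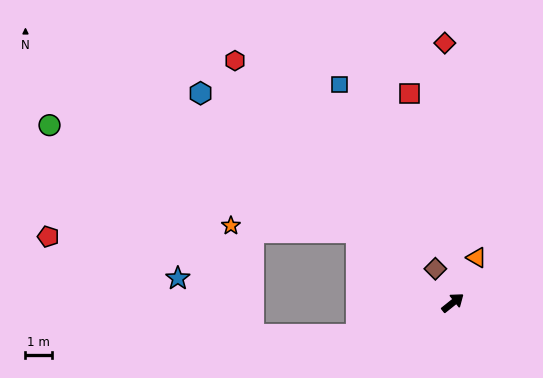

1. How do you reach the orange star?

blocked — turn left 105°, forward 4.5 m, then turn left 33°, forward 4.7 m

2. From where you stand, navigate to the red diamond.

turn left 53°, forward 9.8 m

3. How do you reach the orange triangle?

turn left 24°, forward 1.9 m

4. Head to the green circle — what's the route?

blocked — turn left 105°, forward 4.5 m, then turn left 17°, forward 12.2 m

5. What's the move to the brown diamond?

turn left 79°, forward 1.4 m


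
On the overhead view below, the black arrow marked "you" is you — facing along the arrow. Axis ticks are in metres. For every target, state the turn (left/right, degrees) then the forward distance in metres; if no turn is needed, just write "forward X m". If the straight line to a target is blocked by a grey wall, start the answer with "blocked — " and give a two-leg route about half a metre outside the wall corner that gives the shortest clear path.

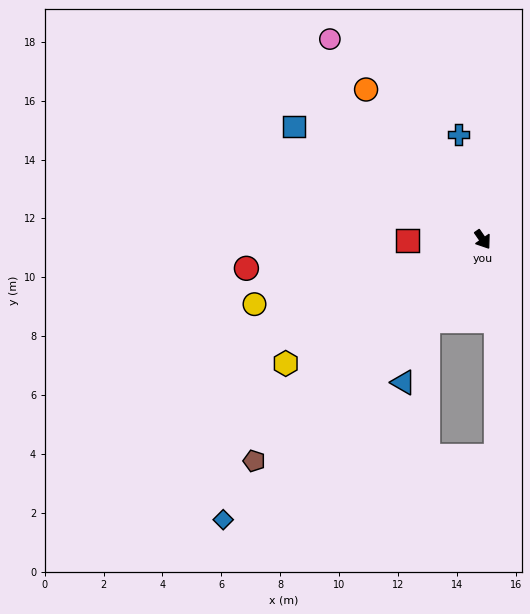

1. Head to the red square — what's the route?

turn right 124°, forward 2.6 m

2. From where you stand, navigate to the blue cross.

turn left 158°, forward 3.7 m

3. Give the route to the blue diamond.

turn right 78°, forward 13.0 m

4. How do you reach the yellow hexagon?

turn right 93°, forward 7.9 m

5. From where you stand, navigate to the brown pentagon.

turn right 81°, forward 10.8 m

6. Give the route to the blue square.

turn right 156°, forward 7.5 m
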